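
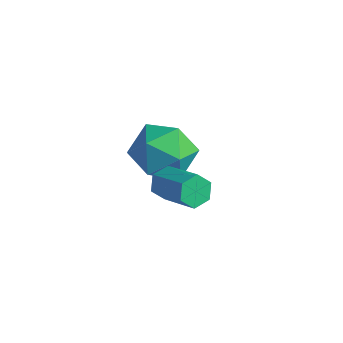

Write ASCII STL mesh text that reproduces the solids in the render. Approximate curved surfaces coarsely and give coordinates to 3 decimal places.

solid 
facet normal -0.810 0.577 0.103
outer loop
vertex -3.452 1.184 -0.551
vertex -3.382 1.061 0.692
vertex -2.785 2.001 0.121
endloop
endfacet
facet normal -0.442 0.757 -0.481
outer loop
vertex -3.452 1.184 -0.551
vertex -2.785 2.001 0.121
vertex -2.337 1.572 -0.965
endloop
endfacet
facet normal -0.397 0.181 -0.900
outer loop
vertex -3.452 1.184 -0.551
vertex -2.337 1.572 -0.965
vertex -2.657 0.367 -1.066
endloop
endfacet
facet normal -0.737 -0.355 -0.575
outer loop
vertex -3.452 1.184 -0.551
vertex -2.657 0.367 -1.066
vertex -3.303 0.051 -0.042
endloop
endfacet
facet normal -0.993 -0.110 0.045
outer loop
vertex -3.452 1.184 -0.551
vertex -3.303 0.051 -0.042
vertex -3.382 1.061 0.692
endloop
endfacet
facet normal 0.219 0.935 -0.279
outer loop
vertex -2.337 1.572 -0.965
vertex -2.785 2.001 0.121
vertex -1.577 1.689 0.022
endloop
endfacet
facet normal -0.377 0.644 0.666
outer loop
vertex -2.785 2.001 0.121
vertex -3.382 1.061 0.692
vertex -2.223 1.373 1.046
endloop
endfacet
facet normal -0.672 -0.469 0.573
outer loop
vertex -3.382 1.061 0.692
vertex -3.303 0.051 -0.042
vertex -2.543 0.168 0.945
endloop
endfacet
facet normal -0.259 -0.865 -0.430
outer loop
vertex -3.303 0.051 -0.042
vertex -2.657 0.367 -1.066
vertex -2.095 -0.261 -0.141
endloop
endfacet
facet normal 0.291 0.003 -0.957
outer loop
vertex -2.657 0.367 -1.066
vertex -2.337 1.572 -0.965
vertex -1.498 0.679 -0.712
endloop
endfacet
facet normal 0.737 0.355 0.575
outer loop
vertex -1.428 0.556 0.531
vertex -1.577 1.689 0.022
vertex -2.223 1.373 1.046
endloop
endfacet
facet normal 0.397 -0.181 0.900
outer loop
vertex -1.428 0.556 0.531
vertex -2.223 1.373 1.046
vertex -2.543 0.168 0.945
endloop
endfacet
facet normal 0.442 -0.757 0.481
outer loop
vertex -1.428 0.556 0.531
vertex -2.543 0.168 0.945
vertex -2.095 -0.261 -0.141
endloop
endfacet
facet normal 0.810 -0.577 -0.103
outer loop
vertex -1.428 0.556 0.531
vertex -2.095 -0.261 -0.141
vertex -1.498 0.679 -0.712
endloop
endfacet
facet normal 0.993 0.110 -0.045
outer loop
vertex -1.428 0.556 0.531
vertex -1.498 0.679 -0.712
vertex -1.577 1.689 0.022
endloop
endfacet
facet normal 0.259 0.865 0.430
outer loop
vertex -2.223 1.373 1.046
vertex -1.577 1.689 0.022
vertex -2.785 2.001 0.121
endloop
endfacet
facet normal -0.291 -0.003 0.957
outer loop
vertex -2.543 0.168 0.945
vertex -2.223 1.373 1.046
vertex -3.382 1.061 0.692
endloop
endfacet
facet normal -0.219 -0.935 0.279
outer loop
vertex -2.095 -0.261 -0.141
vertex -2.543 0.168 0.945
vertex -3.303 0.051 -0.042
endloop
endfacet
facet normal 0.377 -0.644 -0.666
outer loop
vertex -1.498 0.679 -0.712
vertex -2.095 -0.261 -0.141
vertex -2.657 0.367 -1.066
endloop
endfacet
facet normal 0.672 0.469 -0.573
outer loop
vertex -1.577 1.689 0.022
vertex -1.498 0.679 -0.712
vertex -2.337 1.572 -0.965
endloop
endfacet
facet normal -0.857 0.147 -0.493
outer loop
vertex 0.354 -2.117 1.964
vertex 0.139 -1.808 2.43
vertex 0.438 -1.524 1.995
endloop
endfacet
facet normal 0.495 -0.025 -0.868
outer loop
vertex 0.354 -2.117 1.964
vertex 0.438 -1.524 1.995
vertex 1.777 -2.362 2.783
endloop
endfacet
facet normal 0.495 -0.025 -0.868
outer loop
vertex 1.777 -2.362 2.783
vertex 0.438 -1.524 1.995
vertex 1.861 -1.769 2.814
endloop
endfacet
facet normal 0.857 -0.147 0.494
outer loop
vertex 1.777 -2.362 2.783
vertex 1.861 -1.769 2.814
vertex 1.561 -2.052 3.25
endloop
endfacet
facet normal -0.857 0.147 -0.493
outer loop
vertex 0.438 -1.524 1.995
vertex 0.139 -1.808 2.43
vertex 0.223 -1.214 2.461
endloop
endfacet
facet normal 0.370 0.843 -0.390
outer loop
vertex 0.438 -1.524 1.995
vertex 0.223 -1.214 2.461
vertex 1.861 -1.769 2.814
endloop
endfacet
facet normal 0.370 0.843 -0.390
outer loop
vertex 1.861 -1.769 2.814
vertex 0.223 -1.214 2.461
vertex 1.646 -1.459 3.281
endloop
endfacet
facet normal 0.857 -0.149 0.493
outer loop
vertex 1.861 -1.769 2.814
vertex 1.646 -1.459 3.281
vertex 1.561 -2.052 3.25
endloop
endfacet
facet normal -0.857 0.147 -0.494
outer loop
vertex 0.223 -1.214 2.461
vertex 0.139 -1.808 2.43
vertex -0.077 -1.498 2.897
endloop
endfacet
facet normal -0.126 0.869 0.479
outer loop
vertex 0.223 -1.214 2.461
vertex -0.077 -1.498 2.897
vertex 1.646 -1.459 3.281
endloop
endfacet
facet normal -0.127 0.868 0.480
outer loop
vertex 1.646 -1.459 3.281
vertex -0.077 -1.498 2.897
vertex 1.346 -1.743 3.716
endloop
endfacet
facet normal 0.857 -0.149 0.494
outer loop
vertex 1.646 -1.459 3.281
vertex 1.346 -1.743 3.716
vertex 1.561 -2.052 3.25
endloop
endfacet
facet normal -0.857 0.147 -0.494
outer loop
vertex -0.077 -1.498 2.897
vertex 0.139 -1.808 2.43
vertex -0.161 -2.091 2.866
endloop
endfacet
facet normal -0.495 0.025 0.868
outer loop
vertex -0.077 -1.498 2.897
vertex -0.161 -2.091 2.866
vertex 1.346 -1.743 3.716
endloop
endfacet
facet normal -0.495 0.025 0.868
outer loop
vertex 1.346 -1.743 3.716
vertex -0.161 -2.091 2.866
vertex 1.262 -2.336 3.685
endloop
endfacet
facet normal 0.857 -0.147 0.493
outer loop
vertex 1.346 -1.743 3.716
vertex 1.262 -2.336 3.685
vertex 1.561 -2.052 3.25
endloop
endfacet
facet normal -0.857 0.149 -0.493
outer loop
vertex -0.161 -2.091 2.866
vertex 0.139 -1.808 2.43
vertex 0.054 -2.401 2.399
endloop
endfacet
facet normal -0.370 -0.843 0.390
outer loop
vertex -0.161 -2.091 2.866
vertex 0.054 -2.401 2.399
vertex 1.262 -2.336 3.685
endloop
endfacet
facet normal -0.370 -0.843 0.390
outer loop
vertex 1.262 -2.336 3.685
vertex 0.054 -2.401 2.399
vertex 1.477 -2.646 3.219
endloop
endfacet
facet normal 0.857 -0.147 0.493
outer loop
vertex 1.262 -2.336 3.685
vertex 1.477 -2.646 3.219
vertex 1.561 -2.052 3.25
endloop
endfacet
facet normal -0.857 0.149 -0.494
outer loop
vertex 0.054 -2.401 2.399
vertex 0.139 -1.808 2.43
vertex 0.354 -2.117 1.964
endloop
endfacet
facet normal 0.127 -0.868 -0.479
outer loop
vertex 0.054 -2.401 2.399
vertex 0.354 -2.117 1.964
vertex 1.477 -2.646 3.219
endloop
endfacet
facet normal 0.126 -0.869 -0.479
outer loop
vertex 1.477 -2.646 3.219
vertex 0.354 -2.117 1.964
vertex 1.777 -2.362 2.783
endloop
endfacet
facet normal 0.857 -0.147 0.494
outer loop
vertex 1.477 -2.646 3.219
vertex 1.777 -2.362 2.783
vertex 1.561 -2.052 3.25
endloop
endfacet

endsolid


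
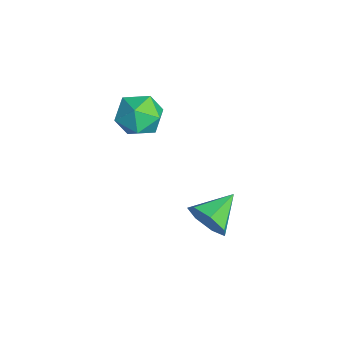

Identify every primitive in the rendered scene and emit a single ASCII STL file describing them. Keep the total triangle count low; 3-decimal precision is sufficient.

solid 
facet normal 0.081 0.885 0.458
outer loop
vertex 0.51 1.556 3.137
vertex 0.497 1.035 4.146
vertex 1.484 1.219 3.615
endloop
endfacet
facet normal 0.400 0.898 -0.181
outer loop
vertex 0.51 1.556 3.137
vertex 1.484 1.219 3.615
vertex 1.316 1.069 2.502
endloop
endfacet
facet normal -0.088 0.733 -0.674
outer loop
vertex 0.51 1.556 3.137
vertex 1.316 1.069 2.502
vertex 0.225 0.793 2.345
endloop
endfacet
facet normal -0.709 0.618 -0.340
outer loop
vertex 0.51 1.556 3.137
vertex 0.225 0.793 2.345
vertex -0.281 0.772 3.362
endloop
endfacet
facet normal -0.603 0.712 0.360
outer loop
vertex 0.51 1.556 3.137
vertex -0.281 0.772 3.362
vertex 0.497 1.035 4.146
endloop
endfacet
facet normal 0.901 0.391 -0.189
outer loop
vertex 1.316 1.069 2.502
vertex 1.484 1.219 3.615
vertex 1.801 0.248 3.118
endloop
endfacet
facet normal 0.386 0.370 0.845
outer loop
vertex 1.484 1.219 3.615
vertex 0.497 1.035 4.146
vertex 1.295 0.227 4.135
endloop
endfacet
facet normal -0.722 0.089 0.686
outer loop
vertex 0.497 1.035 4.146
vertex -0.281 0.772 3.362
vertex 0.204 -0.049 3.978
endloop
endfacet
facet normal -0.893 -0.063 -0.446
outer loop
vertex -0.281 0.772 3.362
vertex 0.225 0.793 2.345
vertex 0.036 -0.199 2.865
endloop
endfacet
facet normal 0.111 0.123 -0.986
outer loop
vertex 0.225 0.793 2.345
vertex 1.316 1.069 2.502
vertex 1.023 -0.015 2.334
endloop
endfacet
facet normal 0.709 -0.618 0.340
outer loop
vertex 1.01 -0.536 3.343
vertex 1.801 0.248 3.118
vertex 1.295 0.227 4.135
endloop
endfacet
facet normal 0.088 -0.733 0.674
outer loop
vertex 1.01 -0.536 3.343
vertex 1.295 0.227 4.135
vertex 0.204 -0.049 3.978
endloop
endfacet
facet normal -0.400 -0.898 0.181
outer loop
vertex 1.01 -0.536 3.343
vertex 0.204 -0.049 3.978
vertex 0.036 -0.199 2.865
endloop
endfacet
facet normal -0.081 -0.885 -0.458
outer loop
vertex 1.01 -0.536 3.343
vertex 0.036 -0.199 2.865
vertex 1.023 -0.015 2.334
endloop
endfacet
facet normal 0.603 -0.712 -0.360
outer loop
vertex 1.01 -0.536 3.343
vertex 1.023 -0.015 2.334
vertex 1.801 0.248 3.118
endloop
endfacet
facet normal 0.893 0.063 0.446
outer loop
vertex 1.295 0.227 4.135
vertex 1.801 0.248 3.118
vertex 1.484 1.219 3.615
endloop
endfacet
facet normal -0.111 -0.123 0.986
outer loop
vertex 0.204 -0.049 3.978
vertex 1.295 0.227 4.135
vertex 0.497 1.035 4.146
endloop
endfacet
facet normal -0.901 -0.391 0.189
outer loop
vertex 0.036 -0.199 2.865
vertex 0.204 -0.049 3.978
vertex -0.281 0.772 3.362
endloop
endfacet
facet normal -0.386 -0.370 -0.845
outer loop
vertex 1.023 -0.015 2.334
vertex 0.036 -0.199 2.865
vertex 0.225 0.793 2.345
endloop
endfacet
facet normal 0.722 -0.089 -0.686
outer loop
vertex 1.801 0.248 3.118
vertex 1.023 -0.015 2.334
vertex 1.316 1.069 2.502
endloop
endfacet
facet normal 0.541 -0.774 -0.330
outer loop
vertex 4.087 2.724 -0.783
vertex 3.538 2.711 -1.654
vertex 4.404 3.229 -1.448
endloop
endfacet
facet normal 0.415 0.618 0.667
outer loop
vertex 4.087 2.724 -0.783
vertex 4.404 3.229 -1.448
vertex 2.602 4.049 -1.086
endloop
endfacet
facet normal 0.541 -0.774 -0.329
outer loop
vertex 4.404 3.229 -1.448
vertex 3.538 2.711 -1.654
vertex 4.07 3.344 -2.269
endloop
endfacet
facet normal 0.408 0.912 -0.038
outer loop
vertex 4.404 3.229 -1.448
vertex 4.07 3.344 -2.269
vertex 2.602 4.049 -1.086
endloop
endfacet
facet normal 0.542 -0.774 -0.328
outer loop
vertex 4.07 3.344 -2.269
vertex 3.538 2.711 -1.654
vertex 3.335 2.981 -2.627
endloop
endfacet
facet normal -0.101 0.795 -0.599
outer loop
vertex 4.07 3.344 -2.269
vertex 3.335 2.981 -2.627
vertex 2.602 4.049 -1.086
endloop
endfacet
facet normal 0.542 -0.774 -0.328
outer loop
vertex 3.335 2.981 -2.627
vertex 3.538 2.711 -1.654
vertex 2.754 2.415 -2.252
endloop
endfacet
facet normal -0.726 0.354 -0.590
outer loop
vertex 3.335 2.981 -2.627
vertex 2.754 2.415 -2.252
vertex 2.602 4.049 -1.086
endloop
endfacet
facet normal 0.542 -0.774 -0.328
outer loop
vertex 2.754 2.415 -2.252
vertex 3.538 2.711 -1.654
vertex 2.763 2.072 -1.427
endloop
endfacet
facet normal -0.997 -0.077 -0.021
outer loop
vertex 2.754 2.415 -2.252
vertex 2.763 2.072 -1.427
vertex 2.602 4.049 -1.086
endloop
endfacet
facet normal 0.541 -0.774 -0.330
outer loop
vertex 2.763 2.072 -1.427
vertex 3.538 2.711 -1.654
vertex 3.357 2.209 -0.773
endloop
endfacet
facet normal -0.710 -0.175 0.682
outer loop
vertex 2.763 2.072 -1.427
vertex 3.357 2.209 -0.773
vertex 2.602 4.049 -1.086
endloop
endfacet
facet normal 0.541 -0.774 -0.330
outer loop
vertex 3.357 2.209 -0.773
vertex 3.538 2.711 -1.654
vertex 4.087 2.724 -0.783
endloop
endfacet
facet normal -0.081 0.135 0.988
outer loop
vertex 3.357 2.209 -0.773
vertex 4.087 2.724 -0.783
vertex 2.602 4.049 -1.086
endloop
endfacet

endsolid


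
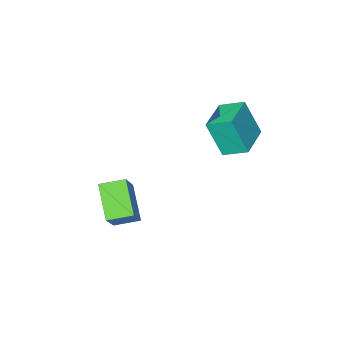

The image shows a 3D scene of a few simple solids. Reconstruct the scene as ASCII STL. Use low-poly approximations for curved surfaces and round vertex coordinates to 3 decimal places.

solid 
facet normal -0.529 0.745 0.405
outer loop
vertex -3.822 1.553 2.132
vertex -2.188 2.705 2.148
vertex -4.308 2.271 0.175
endloop
endfacet
facet normal -0.817 -0.576 -0.008
outer loop
vertex -3.572 1.235 -0.388
vertex -3.822 1.553 2.132
vertex -4.308 2.271 0.175
endloop
endfacet
facet normal -0.529 0.745 0.405
outer loop
vertex -4.308 2.271 0.175
vertex -2.188 2.705 2.148
vertex -2.674 3.423 0.191
endloop
endfacet
facet normal -0.227 0.335 -0.914
outer loop
vertex -2.674 3.423 0.191
vertex -3.572 1.235 -0.388
vertex -4.308 2.271 0.175
endloop
endfacet
facet normal 0.227 -0.335 0.914
outer loop
vertex -3.822 1.553 2.132
vertex -1.452 1.669 1.585
vertex -2.188 2.705 2.148
endloop
endfacet
facet normal -0.817 -0.576 -0.008
outer loop
vertex -3.086 0.517 1.569
vertex -3.822 1.553 2.132
vertex -3.572 1.235 -0.388
endloop
endfacet
facet normal 0.227 -0.335 0.914
outer loop
vertex -3.086 0.517 1.569
vertex -1.452 1.669 1.585
vertex -3.822 1.553 2.132
endloop
endfacet
facet normal 0.817 0.576 0.008
outer loop
vertex -2.188 2.705 2.148
vertex -1.452 1.669 1.585
vertex -2.674 3.423 0.191
endloop
endfacet
facet normal -0.227 0.335 -0.914
outer loop
vertex -1.938 2.387 -0.372
vertex -3.572 1.235 -0.388
vertex -2.674 3.423 0.191
endloop
endfacet
facet normal 0.817 0.576 0.008
outer loop
vertex -2.674 3.423 0.191
vertex -1.452 1.669 1.585
vertex -1.938 2.387 -0.372
endloop
endfacet
facet normal 0.529 -0.745 -0.405
outer loop
vertex -1.938 2.387 -0.372
vertex -3.086 0.517 1.569
vertex -3.572 1.235 -0.388
endloop
endfacet
facet normal 0.529 -0.745 -0.405
outer loop
vertex -1.452 1.669 1.585
vertex -3.086 0.517 1.569
vertex -1.938 2.387 -0.372
endloop
endfacet
facet normal -0.484 -0.446 -0.753
outer loop
vertex 2.069 -1.656 -3.848
vertex 0.951 -0.965 -3.538
vertex 2.671 -0.092 -5.162
endloop
endfacet
facet normal 0.828 -0.512 -0.230
outer loop
vertex 3.689 0.845 -3.582
vertex 2.069 -1.656 -3.848
vertex 2.671 -0.092 -5.162
endloop
endfacet
facet normal -0.484 -0.446 -0.753
outer loop
vertex 2.671 -0.092 -5.162
vertex 0.951 -0.965 -3.538
vertex 1.554 0.599 -4.853
endloop
endfacet
facet normal 0.283 0.734 -0.618
outer loop
vertex 1.554 0.599 -4.853
vertex 3.689 0.845 -3.582
vertex 2.671 -0.092 -5.162
endloop
endfacet
facet normal -0.283 -0.734 0.617
outer loop
vertex 2.069 -1.656 -3.848
vertex 1.969 -0.028 -1.958
vertex 0.951 -0.965 -3.538
endloop
endfacet
facet normal 0.828 -0.512 -0.229
outer loop
vertex 3.086 -0.719 -2.267
vertex 2.069 -1.656 -3.848
vertex 3.689 0.845 -3.582
endloop
endfacet
facet normal -0.283 -0.734 0.617
outer loop
vertex 3.086 -0.719 -2.267
vertex 1.969 -0.028 -1.958
vertex 2.069 -1.656 -3.848
endloop
endfacet
facet normal -0.828 0.512 0.230
outer loop
vertex 0.951 -0.965 -3.538
vertex 1.969 -0.028 -1.958
vertex 1.554 0.599 -4.853
endloop
endfacet
facet normal 0.283 0.734 -0.617
outer loop
vertex 2.571 1.536 -3.272
vertex 3.689 0.845 -3.582
vertex 1.554 0.599 -4.853
endloop
endfacet
facet normal -0.828 0.512 0.229
outer loop
vertex 1.554 0.599 -4.853
vertex 1.969 -0.028 -1.958
vertex 2.571 1.536 -3.272
endloop
endfacet
facet normal 0.484 0.446 0.753
outer loop
vertex 2.571 1.536 -3.272
vertex 3.086 -0.719 -2.267
vertex 3.689 0.845 -3.582
endloop
endfacet
facet normal 0.484 0.446 0.753
outer loop
vertex 1.969 -0.028 -1.958
vertex 3.086 -0.719 -2.267
vertex 2.571 1.536 -3.272
endloop
endfacet

endsolid


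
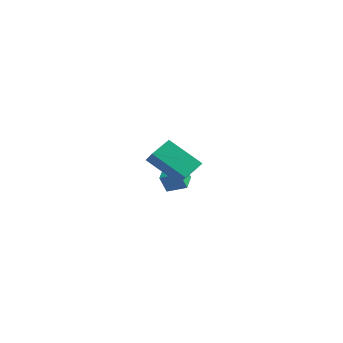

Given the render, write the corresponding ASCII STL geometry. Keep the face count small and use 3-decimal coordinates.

solid 
facet normal -0.715 -0.315 0.624
outer loop
vertex 2.051 -4.205 1.405
vertex 2.115 -3.212 1.98
vertex 1.229 -3.742 0.696
endloop
endfacet
facet normal -0.055 -0.864 -0.500
outer loop
vertex 2.625 -3.128 -0.52
vertex 2.051 -4.205 1.405
vertex 1.229 -3.742 0.696
endloop
endfacet
facet normal -0.716 -0.315 0.624
outer loop
vertex 1.229 -3.742 0.696
vertex 2.115 -3.212 1.98
vertex 1.293 -2.748 1.271
endloop
endfacet
facet normal -0.696 0.393 -0.601
outer loop
vertex 1.293 -2.748 1.271
vertex 2.625 -3.128 -0.52
vertex 1.229 -3.742 0.696
endloop
endfacet
facet normal 0.696 -0.393 0.601
outer loop
vertex 2.051 -4.205 1.405
vertex 3.511 -2.598 0.764
vertex 2.115 -3.212 1.98
endloop
endfacet
facet normal -0.056 -0.864 -0.500
outer loop
vertex 3.447 -3.592 0.189
vertex 2.051 -4.205 1.405
vertex 2.625 -3.128 -0.52
endloop
endfacet
facet normal 0.696 -0.393 0.601
outer loop
vertex 3.447 -3.592 0.189
vertex 3.511 -2.598 0.764
vertex 2.051 -4.205 1.405
endloop
endfacet
facet normal 0.056 0.864 0.500
outer loop
vertex 2.115 -3.212 1.98
vertex 3.511 -2.598 0.764
vertex 1.293 -2.748 1.271
endloop
endfacet
facet normal -0.696 0.393 -0.601
outer loop
vertex 2.689 -2.135 0.055
vertex 2.625 -3.128 -0.52
vertex 1.293 -2.748 1.271
endloop
endfacet
facet normal 0.056 0.864 0.500
outer loop
vertex 1.293 -2.748 1.271
vertex 3.511 -2.598 0.764
vertex 2.689 -2.135 0.055
endloop
endfacet
facet normal 0.716 0.315 -0.624
outer loop
vertex 2.689 -2.135 0.055
vertex 3.447 -3.592 0.189
vertex 2.625 -3.128 -0.52
endloop
endfacet
facet normal 0.715 0.315 -0.624
outer loop
vertex 3.511 -2.598 0.764
vertex 3.447 -3.592 0.189
vertex 2.689 -2.135 0.055
endloop
endfacet
facet normal -0.549 0.817 0.176
outer loop
vertex -3.722 2.624 -2.84
vertex -2.864 3.128 -2.506
vertex -3.547 2.942 -3.772
endloop
endfacet
facet normal -0.818 -0.480 -0.317
outer loop
vertex -2.856 1.912 -3.994
vertex -3.722 2.624 -2.84
vertex -3.547 2.942 -3.772
endloop
endfacet
facet normal -0.548 0.818 0.176
outer loop
vertex -3.547 2.942 -3.772
vertex -2.864 3.128 -2.506
vertex -2.688 3.446 -3.438
endloop
endfacet
facet normal 0.175 0.318 -0.932
outer loop
vertex -2.688 3.446 -3.438
vertex -2.856 1.912 -3.994
vertex -3.547 2.942 -3.772
endloop
endfacet
facet normal -0.176 -0.319 0.932
outer loop
vertex -3.722 2.624 -2.84
vertex -2.173 2.098 -2.728
vertex -2.864 3.128 -2.506
endloop
endfacet
facet normal -0.818 -0.479 -0.318
outer loop
vertex -3.032 1.594 -3.062
vertex -3.722 2.624 -2.84
vertex -2.856 1.912 -3.994
endloop
endfacet
facet normal -0.175 -0.318 0.932
outer loop
vertex -3.032 1.594 -3.062
vertex -2.173 2.098 -2.728
vertex -3.722 2.624 -2.84
endloop
endfacet
facet normal 0.818 0.480 0.318
outer loop
vertex -2.864 3.128 -2.506
vertex -2.173 2.098 -2.728
vertex -2.688 3.446 -3.438
endloop
endfacet
facet normal 0.176 0.318 -0.932
outer loop
vertex -1.998 2.416 -3.66
vertex -2.856 1.912 -3.994
vertex -2.688 3.446 -3.438
endloop
endfacet
facet normal 0.818 0.480 0.317
outer loop
vertex -2.688 3.446 -3.438
vertex -2.173 2.098 -2.728
vertex -1.998 2.416 -3.66
endloop
endfacet
facet normal 0.549 -0.818 -0.175
outer loop
vertex -1.998 2.416 -3.66
vertex -3.032 1.594 -3.062
vertex -2.856 1.912 -3.994
endloop
endfacet
facet normal 0.548 -0.818 -0.176
outer loop
vertex -2.173 2.098 -2.728
vertex -3.032 1.594 -3.062
vertex -1.998 2.416 -3.66
endloop
endfacet

endsolid


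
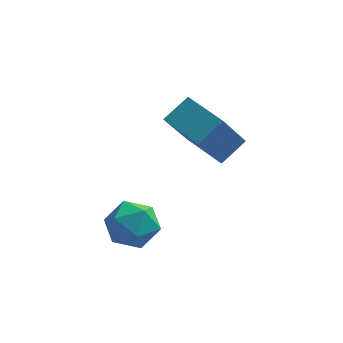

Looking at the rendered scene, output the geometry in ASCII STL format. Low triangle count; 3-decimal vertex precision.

solid 
facet normal -0.312 -0.501 0.807
outer loop
vertex 0.458 0.915 3.31
vertex -0.669 2.01 3.553
vertex -0.257 0.323 2.666
endloop
endfacet
facet normal 0.708 -0.689 -0.153
outer loop
vertex 0.409 1.39 0.947
vertex 0.458 0.915 3.31
vertex -0.257 0.323 2.666
endloop
endfacet
facet normal -0.312 -0.501 0.807
outer loop
vertex -0.257 0.323 2.666
vertex -0.669 2.01 3.553
vertex -1.384 1.418 2.909
endloop
endfacet
facet normal -0.632 -0.524 -0.570
outer loop
vertex -1.384 1.418 2.909
vertex 0.409 1.39 0.947
vertex -0.257 0.323 2.666
endloop
endfacet
facet normal 0.632 0.524 0.570
outer loop
vertex 0.458 0.915 3.31
vertex -0.003 3.077 1.834
vertex -0.669 2.01 3.553
endloop
endfacet
facet normal 0.708 -0.689 -0.153
outer loop
vertex 1.124 1.982 1.591
vertex 0.458 0.915 3.31
vertex 0.409 1.39 0.947
endloop
endfacet
facet normal 0.632 0.524 0.570
outer loop
vertex 1.124 1.982 1.591
vertex -0.003 3.077 1.834
vertex 0.458 0.915 3.31
endloop
endfacet
facet normal -0.708 0.689 0.153
outer loop
vertex -0.669 2.01 3.553
vertex -0.003 3.077 1.834
vertex -1.384 1.418 2.909
endloop
endfacet
facet normal -0.632 -0.524 -0.570
outer loop
vertex -0.718 2.485 1.19
vertex 0.409 1.39 0.947
vertex -1.384 1.418 2.909
endloop
endfacet
facet normal -0.708 0.689 0.153
outer loop
vertex -1.384 1.418 2.909
vertex -0.003 3.077 1.834
vertex -0.718 2.485 1.19
endloop
endfacet
facet normal 0.312 0.501 -0.807
outer loop
vertex -0.718 2.485 1.19
vertex 1.124 1.982 1.591
vertex 0.409 1.39 0.947
endloop
endfacet
facet normal 0.312 0.501 -0.807
outer loop
vertex -0.003 3.077 1.834
vertex 1.124 1.982 1.591
vertex -0.718 2.485 1.19
endloop
endfacet
facet normal 0.381 0.897 -0.222
outer loop
vertex -1.627 -0.741 -0.584
vertex -2.349 -0.328 -0.155
vertex -1.575 -0.537 0.328
endloop
endfacet
facet normal 0.899 0.413 -0.144
outer loop
vertex -1.627 -0.741 -0.584
vertex -1.575 -0.537 0.328
vertex -1.25 -1.355 0.012
endloop
endfacet
facet normal 0.783 -0.113 -0.611
outer loop
vertex -1.627 -0.741 -0.584
vertex -1.25 -1.355 0.012
vertex -1.822 -1.653 -0.666
endloop
endfacet
facet normal 0.194 0.047 -0.980
outer loop
vertex -1.627 -0.741 -0.584
vertex -1.822 -1.653 -0.666
vertex -2.502 -1.018 -0.77
endloop
endfacet
facet normal -0.055 0.671 -0.739
outer loop
vertex -1.627 -0.741 -0.584
vertex -2.502 -1.018 -0.77
vertex -2.349 -0.328 -0.155
endloop
endfacet
facet normal 0.847 0.139 0.512
outer loop
vertex -1.25 -1.355 0.012
vertex -1.575 -0.537 0.328
vertex -1.738 -1.322 0.81
endloop
endfacet
facet normal 0.009 0.923 0.385
outer loop
vertex -1.575 -0.537 0.328
vertex -2.349 -0.328 -0.155
vertex -2.418 -0.687 0.706
endloop
endfacet
facet normal -0.699 0.556 -0.450
outer loop
vertex -2.349 -0.328 -0.155
vertex -2.502 -1.018 -0.77
vertex -2.99 -0.985 0.028
endloop
endfacet
facet normal -0.296 -0.454 -0.840
outer loop
vertex -2.502 -1.018 -0.77
vertex -1.822 -1.653 -0.666
vertex -2.665 -1.803 -0.288
endloop
endfacet
facet normal 0.659 -0.711 -0.244
outer loop
vertex -1.822 -1.653 -0.666
vertex -1.25 -1.355 0.012
vertex -1.891 -2.012 0.195
endloop
endfacet
facet normal -0.194 -0.047 0.980
outer loop
vertex -2.613 -1.599 0.624
vertex -1.738 -1.322 0.81
vertex -2.418 -0.687 0.706
endloop
endfacet
facet normal -0.783 0.113 0.611
outer loop
vertex -2.613 -1.599 0.624
vertex -2.418 -0.687 0.706
vertex -2.99 -0.985 0.028
endloop
endfacet
facet normal -0.899 -0.413 0.144
outer loop
vertex -2.613 -1.599 0.624
vertex -2.99 -0.985 0.028
vertex -2.665 -1.803 -0.288
endloop
endfacet
facet normal -0.381 -0.897 0.222
outer loop
vertex -2.613 -1.599 0.624
vertex -2.665 -1.803 -0.288
vertex -1.891 -2.012 0.195
endloop
endfacet
facet normal 0.055 -0.671 0.739
outer loop
vertex -2.613 -1.599 0.624
vertex -1.891 -2.012 0.195
vertex -1.738 -1.322 0.81
endloop
endfacet
facet normal 0.296 0.454 0.840
outer loop
vertex -2.418 -0.687 0.706
vertex -1.738 -1.322 0.81
vertex -1.575 -0.537 0.328
endloop
endfacet
facet normal -0.659 0.711 0.244
outer loop
vertex -2.99 -0.985 0.028
vertex -2.418 -0.687 0.706
vertex -2.349 -0.328 -0.155
endloop
endfacet
facet normal -0.847 -0.139 -0.512
outer loop
vertex -2.665 -1.803 -0.288
vertex -2.99 -0.985 0.028
vertex -2.502 -1.018 -0.77
endloop
endfacet
facet normal -0.009 -0.923 -0.385
outer loop
vertex -1.891 -2.012 0.195
vertex -2.665 -1.803 -0.288
vertex -1.822 -1.653 -0.666
endloop
endfacet
facet normal 0.699 -0.556 0.450
outer loop
vertex -1.738 -1.322 0.81
vertex -1.891 -2.012 0.195
vertex -1.25 -1.355 0.012
endloop
endfacet

endsolid


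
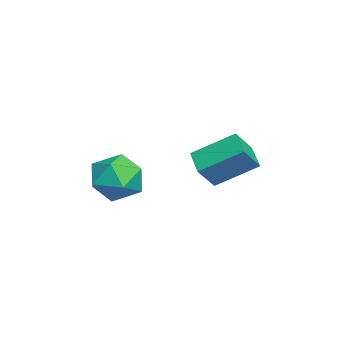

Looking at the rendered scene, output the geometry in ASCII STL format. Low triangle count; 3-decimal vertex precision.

solid 
facet normal -0.913 0.248 -0.324
outer loop
vertex -1.395 -1.714 -1.97
vertex -1.873 -2.202 -0.997
vertex -1.562 -1.055 -0.995
endloop
endfacet
facet normal -0.425 0.714 -0.556
outer loop
vertex -1.395 -1.714 -1.97
vertex -1.562 -1.055 -0.995
vertex -0.559 -0.946 -1.622
endloop
endfacet
facet normal 0.062 0.355 -0.933
outer loop
vertex -1.395 -1.714 -1.97
vertex -0.559 -0.946 -1.622
vertex -0.249 -2.025 -2.012
endloop
endfacet
facet normal -0.125 -0.335 -0.934
outer loop
vertex -1.395 -1.714 -1.97
vertex -0.249 -2.025 -2.012
vertex -1.061 -2.801 -1.625
endloop
endfacet
facet normal -0.727 -0.400 -0.558
outer loop
vertex -1.395 -1.714 -1.97
vertex -1.061 -2.801 -1.625
vertex -1.873 -2.202 -0.997
endloop
endfacet
facet normal -0.099 0.995 0.014
outer loop
vertex -0.559 -0.946 -1.622
vertex -1.562 -1.055 -0.995
vertex -0.519 -0.959 -0.435
endloop
endfacet
facet normal -0.889 0.240 0.389
outer loop
vertex -1.562 -1.055 -0.995
vertex -1.873 -2.202 -0.997
vertex -1.331 -1.735 -0.048
endloop
endfacet
facet normal -0.588 -0.809 0.011
outer loop
vertex -1.873 -2.202 -0.997
vertex -1.061 -2.801 -1.625
vertex -1.021 -2.814 -0.438
endloop
endfacet
facet normal 0.386 -0.702 -0.598
outer loop
vertex -1.061 -2.801 -1.625
vertex -0.249 -2.025 -2.012
vertex -0.018 -2.705 -1.065
endloop
endfacet
facet normal 0.688 0.413 -0.596
outer loop
vertex -0.249 -2.025 -2.012
vertex -0.559 -0.946 -1.622
vertex 0.293 -1.558 -1.063
endloop
endfacet
facet normal 0.125 0.335 0.934
outer loop
vertex -0.185 -2.046 -0.09
vertex -0.519 -0.959 -0.435
vertex -1.331 -1.735 -0.048
endloop
endfacet
facet normal -0.062 -0.355 0.933
outer loop
vertex -0.185 -2.046 -0.09
vertex -1.331 -1.735 -0.048
vertex -1.021 -2.814 -0.438
endloop
endfacet
facet normal 0.425 -0.714 0.556
outer loop
vertex -0.185 -2.046 -0.09
vertex -1.021 -2.814 -0.438
vertex -0.018 -2.705 -1.065
endloop
endfacet
facet normal 0.913 -0.248 0.324
outer loop
vertex -0.185 -2.046 -0.09
vertex -0.018 -2.705 -1.065
vertex 0.293 -1.558 -1.063
endloop
endfacet
facet normal 0.727 0.400 0.558
outer loop
vertex -0.185 -2.046 -0.09
vertex 0.293 -1.558 -1.063
vertex -0.519 -0.959 -0.435
endloop
endfacet
facet normal -0.386 0.702 0.598
outer loop
vertex -1.331 -1.735 -0.048
vertex -0.519 -0.959 -0.435
vertex -1.562 -1.055 -0.995
endloop
endfacet
facet normal -0.688 -0.413 0.596
outer loop
vertex -1.021 -2.814 -0.438
vertex -1.331 -1.735 -0.048
vertex -1.873 -2.202 -0.997
endloop
endfacet
facet normal 0.099 -0.995 -0.014
outer loop
vertex -0.018 -2.705 -1.065
vertex -1.021 -2.814 -0.438
vertex -1.061 -2.801 -1.625
endloop
endfacet
facet normal 0.889 -0.240 -0.389
outer loop
vertex 0.293 -1.558 -1.063
vertex -0.018 -2.705 -1.065
vertex -0.249 -2.025 -2.012
endloop
endfacet
facet normal 0.588 0.809 -0.011
outer loop
vertex -0.519 -0.959 -0.435
vertex 0.293 -1.558 -1.063
vertex -0.559 -0.946 -1.622
endloop
endfacet
facet normal -0.876 -0.263 0.404
outer loop
vertex -2.194 0.74 -0.298
vertex -2.217 2.421 0.747
vertex -2.82 1.335 -1.27
endloop
endfacet
facet normal 0.012 -0.849 -0.528
outer loop
vertex -1.743 1.659 -1.767
vertex -2.194 0.74 -0.298
vertex -2.82 1.335 -1.27
endloop
endfacet
facet normal -0.876 -0.264 0.404
outer loop
vertex -2.82 1.335 -1.27
vertex -2.217 2.421 0.747
vertex -2.844 3.016 -0.225
endloop
endfacet
facet normal -0.482 0.457 -0.747
outer loop
vertex -2.844 3.016 -0.225
vertex -1.743 1.659 -1.767
vertex -2.82 1.335 -1.27
endloop
endfacet
facet normal 0.482 -0.458 0.747
outer loop
vertex -2.194 0.74 -0.298
vertex -1.14 2.745 0.25
vertex -2.217 2.421 0.747
endloop
endfacet
facet normal 0.012 -0.849 -0.528
outer loop
vertex -1.116 1.064 -0.795
vertex -2.194 0.74 -0.298
vertex -1.743 1.659 -1.767
endloop
endfacet
facet normal 0.482 -0.458 0.747
outer loop
vertex -1.116 1.064 -0.795
vertex -1.14 2.745 0.25
vertex -2.194 0.74 -0.298
endloop
endfacet
facet normal -0.012 0.849 0.528
outer loop
vertex -2.217 2.421 0.747
vertex -1.14 2.745 0.25
vertex -2.844 3.016 -0.225
endloop
endfacet
facet normal -0.482 0.458 -0.747
outer loop
vertex -1.766 3.34 -0.722
vertex -1.743 1.659 -1.767
vertex -2.844 3.016 -0.225
endloop
endfacet
facet normal -0.012 0.849 0.528
outer loop
vertex -2.844 3.016 -0.225
vertex -1.14 2.745 0.25
vertex -1.766 3.34 -0.722
endloop
endfacet
facet normal 0.876 0.263 -0.404
outer loop
vertex -1.766 3.34 -0.722
vertex -1.116 1.064 -0.795
vertex -1.743 1.659 -1.767
endloop
endfacet
facet normal 0.876 0.263 -0.403
outer loop
vertex -1.14 2.745 0.25
vertex -1.116 1.064 -0.795
vertex -1.766 3.34 -0.722
endloop
endfacet

endsolid


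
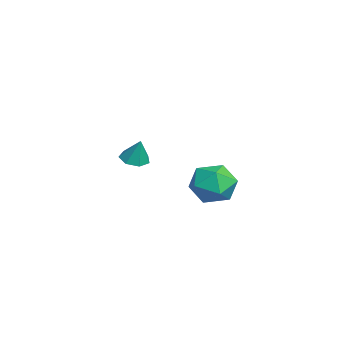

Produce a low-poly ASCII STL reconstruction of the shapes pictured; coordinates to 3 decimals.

solid 
facet normal -0.298 -0.201 -0.933
outer loop
vertex -3.474 -1.397 2.675
vertex -4.102 -1.562 2.911
vertex -3.868 -0.947 2.704
endloop
endfacet
facet normal 0.751 0.651 0.107
outer loop
vertex -3.474 -1.397 2.675
vertex -3.868 -0.947 2.704
vertex -3.738 -1.318 4.049
endloop
endfacet
facet normal -0.298 -0.201 -0.933
outer loop
vertex -3.868 -0.947 2.704
vertex -4.102 -1.562 2.911
vertex -4.437 -0.959 2.888
endloop
endfacet
facet normal 0.064 0.964 0.260
outer loop
vertex -3.868 -0.947 2.704
vertex -4.437 -0.959 2.888
vertex -3.738 -1.318 4.049
endloop
endfacet
facet normal -0.297 -0.200 -0.934
outer loop
vertex -4.437 -0.959 2.888
vertex -4.102 -1.562 2.911
vertex -4.754 -1.426 3.089
endloop
endfacet
facet normal -0.573 0.620 0.536
outer loop
vertex -4.437 -0.959 2.888
vertex -4.754 -1.426 3.089
vertex -3.738 -1.318 4.049
endloop
endfacet
facet normal -0.297 -0.201 -0.934
outer loop
vertex -4.754 -1.426 3.089
vertex -4.102 -1.562 2.911
vertex -4.58 -1.995 3.156
endloop
endfacet
facet normal -0.675 -0.121 0.728
outer loop
vertex -4.754 -1.426 3.089
vertex -4.58 -1.995 3.156
vertex -3.738 -1.318 4.049
endloop
endfacet
facet normal -0.298 -0.199 -0.934
outer loop
vertex -4.58 -1.995 3.156
vertex -4.102 -1.562 2.911
vertex -4.045 -2.238 3.037
endloop
endfacet
facet normal -0.166 -0.704 0.690
outer loop
vertex -4.58 -1.995 3.156
vertex -4.045 -2.238 3.037
vertex -3.738 -1.318 4.049
endloop
endfacet
facet normal -0.297 -0.199 -0.934
outer loop
vertex -4.045 -2.238 3.037
vertex -4.102 -1.562 2.911
vertex -3.553 -1.972 2.824
endloop
endfacet
facet normal 0.568 -0.688 0.453
outer loop
vertex -4.045 -2.238 3.037
vertex -3.553 -1.972 2.824
vertex -3.738 -1.318 4.049
endloop
endfacet
facet normal -0.298 -0.201 -0.933
outer loop
vertex -3.553 -1.972 2.824
vertex -4.102 -1.562 2.911
vertex -3.474 -1.397 2.675
endloop
endfacet
facet normal 0.978 -0.084 0.193
outer loop
vertex -3.553 -1.972 2.824
vertex -3.474 -1.397 2.675
vertex -3.738 -1.318 4.049
endloop
endfacet
facet normal -0.004 0.961 -0.275
outer loop
vertex 1.338 1.859 2.695
vertex 0.437 2.026 3.291
vertex 1.424 2.159 3.743
endloop
endfacet
facet normal 0.661 0.705 -0.256
outer loop
vertex 1.338 1.859 2.695
vertex 1.424 2.159 3.743
vertex 2.088 1.389 3.338
endloop
endfacet
facet normal 0.696 0.149 -0.703
outer loop
vertex 1.338 1.859 2.695
vertex 2.088 1.389 3.338
vertex 1.51 0.781 2.637
endloop
endfacet
facet normal 0.052 0.062 -0.997
outer loop
vertex 1.338 1.859 2.695
vertex 1.51 0.781 2.637
vertex 0.49 1.174 2.608
endloop
endfacet
facet normal -0.380 0.564 -0.733
outer loop
vertex 1.338 1.859 2.695
vertex 0.49 1.174 2.608
vertex 0.437 2.026 3.291
endloop
endfacet
facet normal 0.787 0.466 0.404
outer loop
vertex 2.088 1.389 3.338
vertex 1.424 2.159 3.743
vertex 1.65 1.266 4.332
endloop
endfacet
facet normal -0.290 0.881 0.375
outer loop
vertex 1.424 2.159 3.743
vertex 0.437 2.026 3.291
vertex 0.63 1.659 4.303
endloop
endfacet
facet normal -0.899 0.238 -0.367
outer loop
vertex 0.437 2.026 3.291
vertex 0.49 1.174 2.608
vertex 0.052 1.051 3.602
endloop
endfacet
facet normal -0.199 -0.574 -0.794
outer loop
vertex 0.49 1.174 2.608
vertex 1.51 0.781 2.637
vertex 0.716 0.281 3.197
endloop
endfacet
facet normal 0.843 -0.434 -0.318
outer loop
vertex 1.51 0.781 2.637
vertex 2.088 1.389 3.338
vertex 1.703 0.414 3.649
endloop
endfacet
facet normal -0.052 -0.062 0.997
outer loop
vertex 0.802 0.581 4.245
vertex 1.65 1.266 4.332
vertex 0.63 1.659 4.303
endloop
endfacet
facet normal -0.696 -0.149 0.703
outer loop
vertex 0.802 0.581 4.245
vertex 0.63 1.659 4.303
vertex 0.052 1.051 3.602
endloop
endfacet
facet normal -0.661 -0.705 0.256
outer loop
vertex 0.802 0.581 4.245
vertex 0.052 1.051 3.602
vertex 0.716 0.281 3.197
endloop
endfacet
facet normal 0.004 -0.961 0.275
outer loop
vertex 0.802 0.581 4.245
vertex 0.716 0.281 3.197
vertex 1.703 0.414 3.649
endloop
endfacet
facet normal 0.380 -0.564 0.733
outer loop
vertex 0.802 0.581 4.245
vertex 1.703 0.414 3.649
vertex 1.65 1.266 4.332
endloop
endfacet
facet normal 0.199 0.574 0.794
outer loop
vertex 0.63 1.659 4.303
vertex 1.65 1.266 4.332
vertex 1.424 2.159 3.743
endloop
endfacet
facet normal -0.843 0.434 0.318
outer loop
vertex 0.052 1.051 3.602
vertex 0.63 1.659 4.303
vertex 0.437 2.026 3.291
endloop
endfacet
facet normal -0.787 -0.466 -0.404
outer loop
vertex 0.716 0.281 3.197
vertex 0.052 1.051 3.602
vertex 0.49 1.174 2.608
endloop
endfacet
facet normal 0.290 -0.881 -0.375
outer loop
vertex 1.703 0.414 3.649
vertex 0.716 0.281 3.197
vertex 1.51 0.781 2.637
endloop
endfacet
facet normal 0.899 -0.238 0.367
outer loop
vertex 1.65 1.266 4.332
vertex 1.703 0.414 3.649
vertex 2.088 1.389 3.338
endloop
endfacet

endsolid


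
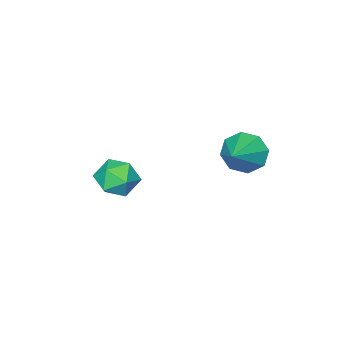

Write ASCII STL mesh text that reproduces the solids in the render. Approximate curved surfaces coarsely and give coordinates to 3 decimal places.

solid 
facet normal -0.311 0.831 0.462
outer loop
vertex -0.823 -1.286 -2.176
vertex -0.556 -1.686 -1.276
vertex 0.118 -1.137 -1.81
endloop
endfacet
facet normal -0.078 0.977 -0.197
outer loop
vertex -0.823 -1.286 -2.176
vertex 0.118 -1.137 -1.81
vertex -0.017 -1.347 -2.799
endloop
endfacet
facet normal -0.464 0.593 -0.658
outer loop
vertex -0.823 -1.286 -2.176
vertex -0.017 -1.347 -2.799
vertex -0.774 -2.026 -2.877
endloop
endfacet
facet normal -0.936 0.208 -0.285
outer loop
vertex -0.823 -1.286 -2.176
vertex -0.774 -2.026 -2.877
vertex -1.107 -2.236 -1.936
endloop
endfacet
facet normal -0.842 0.355 0.407
outer loop
vertex -0.823 -1.286 -2.176
vertex -1.107 -2.236 -1.936
vertex -0.556 -1.686 -1.276
endloop
endfacet
facet normal 0.600 0.762 -0.244
outer loop
vertex -0.017 -1.347 -2.799
vertex 0.118 -1.137 -1.81
vertex 0.747 -1.784 -2.284
endloop
endfacet
facet normal 0.223 0.525 0.821
outer loop
vertex 0.118 -1.137 -1.81
vertex -0.556 -1.686 -1.276
vertex 0.414 -1.994 -1.343
endloop
endfacet
facet normal -0.634 -0.245 0.733
outer loop
vertex -0.556 -1.686 -1.276
vertex -1.107 -2.236 -1.936
vertex -0.343 -2.673 -1.421
endloop
endfacet
facet normal -0.787 -0.482 -0.386
outer loop
vertex -1.107 -2.236 -1.936
vertex -0.774 -2.026 -2.877
vertex -0.478 -2.883 -2.41
endloop
endfacet
facet normal -0.024 0.140 -0.990
outer loop
vertex -0.774 -2.026 -2.877
vertex -0.017 -1.347 -2.799
vertex 0.196 -2.334 -2.944
endloop
endfacet
facet normal 0.936 -0.208 0.285
outer loop
vertex 0.463 -2.734 -2.044
vertex 0.747 -1.784 -2.284
vertex 0.414 -1.994 -1.343
endloop
endfacet
facet normal 0.464 -0.593 0.658
outer loop
vertex 0.463 -2.734 -2.044
vertex 0.414 -1.994 -1.343
vertex -0.343 -2.673 -1.421
endloop
endfacet
facet normal 0.078 -0.977 0.197
outer loop
vertex 0.463 -2.734 -2.044
vertex -0.343 -2.673 -1.421
vertex -0.478 -2.883 -2.41
endloop
endfacet
facet normal 0.311 -0.831 -0.462
outer loop
vertex 0.463 -2.734 -2.044
vertex -0.478 -2.883 -2.41
vertex 0.196 -2.334 -2.944
endloop
endfacet
facet normal 0.842 -0.355 -0.407
outer loop
vertex 0.463 -2.734 -2.044
vertex 0.196 -2.334 -2.944
vertex 0.747 -1.784 -2.284
endloop
endfacet
facet normal 0.787 0.482 0.386
outer loop
vertex 0.414 -1.994 -1.343
vertex 0.747 -1.784 -2.284
vertex 0.118 -1.137 -1.81
endloop
endfacet
facet normal 0.024 -0.140 0.990
outer loop
vertex -0.343 -2.673 -1.421
vertex 0.414 -1.994 -1.343
vertex -0.556 -1.686 -1.276
endloop
endfacet
facet normal -0.600 -0.762 0.244
outer loop
vertex -0.478 -2.883 -2.41
vertex -0.343 -2.673 -1.421
vertex -1.107 -2.236 -1.936
endloop
endfacet
facet normal -0.223 -0.525 -0.821
outer loop
vertex 0.196 -2.334 -2.944
vertex -0.478 -2.883 -2.41
vertex -0.774 -2.026 -2.877
endloop
endfacet
facet normal 0.634 0.245 -0.733
outer loop
vertex 0.747 -1.784 -2.284
vertex 0.196 -2.334 -2.944
vertex -0.017 -1.347 -2.799
endloop
endfacet
facet normal -0.804 -0.388 -0.450
outer loop
vertex -1.894 2.51 -0.109
vertex -2.444 2.751 0.666
vertex -2.191 3.196 -0.169
endloop
endfacet
facet normal 0.763 0.279 -0.583
outer loop
vertex -1.894 2.51 -0.109
vertex -2.191 3.196 -0.169
vertex -1.036 3.429 1.454
endloop
endfacet
facet normal -0.804 -0.388 -0.450
outer loop
vertex -2.191 3.196 -0.169
vertex -2.444 2.751 0.666
vertex -2.636 3.621 0.26
endloop
endfacet
facet normal 0.399 0.824 -0.402
outer loop
vertex -2.191 3.196 -0.169
vertex -2.636 3.621 0.26
vertex -1.036 3.429 1.454
endloop
endfacet
facet normal -0.805 -0.387 -0.449
outer loop
vertex -2.636 3.621 0.26
vertex -2.444 2.751 0.666
vertex -2.968 3.537 0.927
endloop
endfacet
facet normal 0.019 0.991 0.134
outer loop
vertex -2.636 3.621 0.26
vertex -2.968 3.537 0.927
vertex -1.036 3.429 1.454
endloop
endfacet
facet normal -0.805 -0.387 -0.450
outer loop
vertex -2.968 3.537 0.927
vertex -2.444 2.751 0.666
vertex -2.993 2.992 1.441
endloop
endfacet
facet normal -0.157 0.681 0.715
outer loop
vertex -2.968 3.537 0.927
vertex -2.993 2.992 1.441
vertex -1.036 3.429 1.454
endloop
endfacet
facet normal -0.805 -0.387 -0.450
outer loop
vertex -2.993 2.992 1.441
vertex -2.444 2.751 0.666
vertex -2.697 2.305 1.502
endloop
endfacet
facet normal -0.024 0.078 0.997
outer loop
vertex -2.993 2.992 1.441
vertex -2.697 2.305 1.502
vertex -1.036 3.429 1.454
endloop
endfacet
facet normal -0.804 -0.388 -0.450
outer loop
vertex -2.697 2.305 1.502
vertex -2.444 2.751 0.666
vertex -2.252 1.88 1.073
endloop
endfacet
facet normal 0.340 -0.468 0.816
outer loop
vertex -2.697 2.305 1.502
vertex -2.252 1.88 1.073
vertex -1.036 3.429 1.454
endloop
endfacet
facet normal -0.805 -0.388 -0.450
outer loop
vertex -2.252 1.88 1.073
vertex -2.444 2.751 0.666
vertex -1.92 1.965 0.406
endloop
endfacet
facet normal 0.721 -0.635 0.278
outer loop
vertex -2.252 1.88 1.073
vertex -1.92 1.965 0.406
vertex -1.036 3.429 1.454
endloop
endfacet
facet normal -0.804 -0.387 -0.450
outer loop
vertex -1.92 1.965 0.406
vertex -2.444 2.751 0.666
vertex -1.894 2.51 -0.109
endloop
endfacet
facet normal 0.896 -0.326 -0.300
outer loop
vertex -1.92 1.965 0.406
vertex -1.894 2.51 -0.109
vertex -1.036 3.429 1.454
endloop
endfacet

endsolid


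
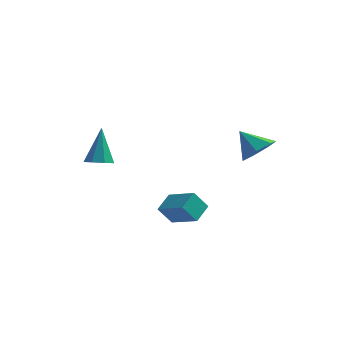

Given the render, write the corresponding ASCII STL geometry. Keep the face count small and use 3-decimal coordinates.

solid 
facet normal -0.869 0.358 -0.342
outer loop
vertex 0.001 -2.737 -0.834
vertex 0.2 -1.704 -0.257
vertex 0.566 -2.3 -1.811
endloop
endfacet
facet normal -0.166 -0.861 -0.481
outer loop
vertex 2.06 -2.916 -1.223
vertex 0.001 -2.737 -0.834
vertex 0.566 -2.3 -1.811
endloop
endfacet
facet normal -0.869 0.358 -0.342
outer loop
vertex 0.566 -2.3 -1.811
vertex 0.2 -1.704 -0.257
vertex 0.765 -1.267 -1.234
endloop
endfacet
facet normal 0.467 0.361 -0.807
outer loop
vertex 0.765 -1.267 -1.234
vertex 2.06 -2.916 -1.223
vertex 0.566 -2.3 -1.811
endloop
endfacet
facet normal -0.467 -0.361 0.807
outer loop
vertex 0.001 -2.737 -0.834
vertex 1.694 -2.32 0.331
vertex 0.2 -1.704 -0.257
endloop
endfacet
facet normal -0.166 -0.861 -0.481
outer loop
vertex 1.495 -3.353 -0.246
vertex 0.001 -2.737 -0.834
vertex 2.06 -2.916 -1.223
endloop
endfacet
facet normal -0.467 -0.361 0.807
outer loop
vertex 1.495 -3.353 -0.246
vertex 1.694 -2.32 0.331
vertex 0.001 -2.737 -0.834
endloop
endfacet
facet normal 0.166 0.861 0.481
outer loop
vertex 0.2 -1.704 -0.257
vertex 1.694 -2.32 0.331
vertex 0.765 -1.267 -1.234
endloop
endfacet
facet normal 0.467 0.361 -0.807
outer loop
vertex 2.259 -1.883 -0.646
vertex 2.06 -2.916 -1.223
vertex 0.765 -1.267 -1.234
endloop
endfacet
facet normal 0.166 0.861 0.481
outer loop
vertex 0.765 -1.267 -1.234
vertex 1.694 -2.32 0.331
vertex 2.259 -1.883 -0.646
endloop
endfacet
facet normal 0.869 -0.358 0.342
outer loop
vertex 2.259 -1.883 -0.646
vertex 1.495 -3.353 -0.246
vertex 2.06 -2.916 -1.223
endloop
endfacet
facet normal 0.869 -0.358 0.342
outer loop
vertex 1.694 -2.32 0.331
vertex 1.495 -3.353 -0.246
vertex 2.259 -1.883 -0.646
endloop
endfacet
facet normal 0.081 -0.374 -0.924
outer loop
vertex -3.029 -1.96 1.542
vertex -3.542 -1.42 1.278
vertex -2.757 -1.452 1.36
endloop
endfacet
facet normal 0.818 -0.253 0.516
outer loop
vertex -3.029 -1.96 1.542
vertex -2.757 -1.452 1.36
vertex -3.718 -0.6 3.302
endloop
endfacet
facet normal 0.081 -0.374 -0.924
outer loop
vertex -2.757 -1.452 1.36
vertex -3.542 -1.42 1.278
vertex -2.945 -0.925 1.13
endloop
endfacet
facet normal 0.873 0.420 0.248
outer loop
vertex -2.757 -1.452 1.36
vertex -2.945 -0.925 1.13
vertex -3.718 -0.6 3.302
endloop
endfacet
facet normal 0.081 -0.374 -0.924
outer loop
vertex -2.945 -0.925 1.13
vertex -3.542 -1.42 1.278
vertex -3.482 -0.688 0.987
endloop
endfacet
facet normal 0.402 0.915 0.006
outer loop
vertex -2.945 -0.925 1.13
vertex -3.482 -0.688 0.987
vertex -3.718 -0.6 3.302
endloop
endfacet
facet normal 0.080 -0.374 -0.924
outer loop
vertex -3.482 -0.688 0.987
vertex -3.542 -1.42 1.278
vertex -4.055 -0.88 1.015
endloop
endfacet
facet normal -0.320 0.945 -0.069
outer loop
vertex -3.482 -0.688 0.987
vertex -4.055 -0.88 1.015
vertex -3.718 -0.6 3.302
endloop
endfacet
facet normal 0.080 -0.374 -0.924
outer loop
vertex -4.055 -0.88 1.015
vertex -3.542 -1.42 1.278
vertex -4.327 -1.388 1.197
endloop
endfacet
facet normal -0.869 0.490 0.068
outer loop
vertex -4.055 -0.88 1.015
vertex -4.327 -1.388 1.197
vertex -3.718 -0.6 3.302
endloop
endfacet
facet normal 0.080 -0.375 -0.924
outer loop
vertex -4.327 -1.388 1.197
vertex -3.542 -1.42 1.278
vertex -4.139 -1.915 1.427
endloop
endfacet
facet normal -0.924 -0.183 0.336
outer loop
vertex -4.327 -1.388 1.197
vertex -4.139 -1.915 1.427
vertex -3.718 -0.6 3.302
endloop
endfacet
facet normal 0.080 -0.375 -0.924
outer loop
vertex -4.139 -1.915 1.427
vertex -3.542 -1.42 1.278
vertex -3.602 -2.152 1.57
endloop
endfacet
facet normal -0.453 -0.679 0.578
outer loop
vertex -4.139 -1.915 1.427
vertex -3.602 -2.152 1.57
vertex -3.718 -0.6 3.302
endloop
endfacet
facet normal 0.081 -0.375 -0.924
outer loop
vertex -3.602 -2.152 1.57
vertex -3.542 -1.42 1.278
vertex -3.029 -1.96 1.542
endloop
endfacet
facet normal 0.269 -0.708 0.653
outer loop
vertex -3.602 -2.152 1.57
vertex -3.029 -1.96 1.542
vertex -3.718 -0.6 3.302
endloop
endfacet
facet normal 0.686 -0.150 -0.712
outer loop
vertex 3.905 3.709 1.837
vertex 3.202 3.1 1.287
vertex 3.366 4.165 1.221
endloop
endfacet
facet normal 0.025 0.814 0.580
outer loop
vertex 3.905 3.709 1.837
vertex 3.366 4.165 1.221
vertex 2.098 3.34 2.433
endloop
endfacet
facet normal 0.686 -0.150 -0.712
outer loop
vertex 3.366 4.165 1.221
vertex 3.202 3.1 1.287
vertex 2.704 3.82 0.655
endloop
endfacet
facet normal -0.502 0.863 0.062
outer loop
vertex 3.366 4.165 1.221
vertex 2.704 3.82 0.655
vertex 2.098 3.34 2.433
endloop
endfacet
facet normal 0.686 -0.150 -0.712
outer loop
vertex 2.704 3.82 0.655
vertex 3.202 3.1 1.287
vertex 2.417 2.932 0.565
endloop
endfacet
facet normal -0.920 0.320 -0.227
outer loop
vertex 2.704 3.82 0.655
vertex 2.417 2.932 0.565
vertex 2.098 3.34 2.433
endloop
endfacet
facet normal 0.686 -0.149 -0.712
outer loop
vertex 2.417 2.932 0.565
vertex 3.202 3.1 1.287
vertex 2.722 2.171 1.018
endloop
endfacet
facet normal -0.912 -0.405 -0.067
outer loop
vertex 2.417 2.932 0.565
vertex 2.722 2.171 1.018
vertex 2.098 3.34 2.433
endloop
endfacet
facet normal 0.686 -0.148 -0.712
outer loop
vertex 2.722 2.171 1.018
vertex 3.202 3.1 1.287
vertex 3.389 2.109 1.674
endloop
endfacet
facet normal -0.485 -0.767 0.420
outer loop
vertex 2.722 2.171 1.018
vertex 3.389 2.109 1.674
vertex 2.098 3.34 2.433
endloop
endfacet
facet normal 0.686 -0.149 -0.712
outer loop
vertex 3.389 2.109 1.674
vertex 3.202 3.1 1.287
vertex 3.915 2.793 2.038
endloop
endfacet
facet normal 0.040 -0.493 0.869
outer loop
vertex 3.389 2.109 1.674
vertex 3.915 2.793 2.038
vertex 2.098 3.34 2.433
endloop
endfacet
facet normal 0.686 -0.149 -0.712
outer loop
vertex 3.915 2.793 2.038
vertex 3.202 3.1 1.287
vertex 3.905 3.709 1.837
endloop
endfacet
facet normal 0.267 0.209 0.941
outer loop
vertex 3.915 2.793 2.038
vertex 3.905 3.709 1.837
vertex 2.098 3.34 2.433
endloop
endfacet

endsolid


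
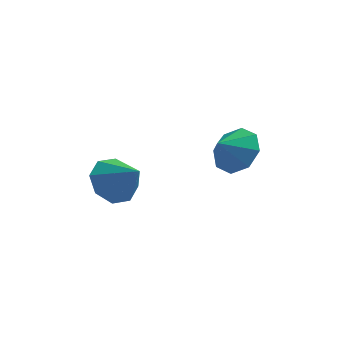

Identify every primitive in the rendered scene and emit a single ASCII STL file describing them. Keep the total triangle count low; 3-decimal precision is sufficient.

solid 
facet normal 0.527 0.551 -0.647
outer loop
vertex 3.228 3.674 2.138
vertex 2.355 4.077 1.77
vertex 3.014 4.329 2.521
endloop
endfacet
facet normal 0.256 -0.424 0.869
outer loop
vertex 3.228 3.674 2.138
vertex 3.014 4.329 2.521
vertex 1.785 3.483 2.47
endloop
endfacet
facet normal 0.527 0.551 -0.647
outer loop
vertex 3.014 4.329 2.521
vertex 2.355 4.077 1.77
vertex 2.414 4.836 2.464
endloop
endfacet
facet normal -0.065 0.035 0.997
outer loop
vertex 3.014 4.329 2.521
vertex 2.414 4.836 2.464
vertex 1.785 3.483 2.47
endloop
endfacet
facet normal 0.527 0.551 -0.647
outer loop
vertex 2.414 4.836 2.464
vertex 2.355 4.077 1.77
vertex 1.779 4.9 2.001
endloop
endfacet
facet normal -0.552 0.260 0.793
outer loop
vertex 2.414 4.836 2.464
vertex 1.779 4.9 2.001
vertex 1.785 3.483 2.47
endloop
endfacet
facet normal 0.527 0.550 -0.648
outer loop
vertex 1.779 4.9 2.001
vertex 2.355 4.077 1.77
vertex 1.481 4.481 1.403
endloop
endfacet
facet normal -0.920 0.120 0.374
outer loop
vertex 1.779 4.9 2.001
vertex 1.481 4.481 1.403
vertex 1.785 3.483 2.47
endloop
endfacet
facet normal 0.527 0.551 -0.648
outer loop
vertex 1.481 4.481 1.403
vertex 2.355 4.077 1.77
vertex 1.695 3.826 1.02
endloop
endfacet
facet normal -0.953 -0.304 -0.013
outer loop
vertex 1.481 4.481 1.403
vertex 1.695 3.826 1.02
vertex 1.785 3.483 2.47
endloop
endfacet
facet normal 0.527 0.550 -0.648
outer loop
vertex 1.695 3.826 1.02
vertex 2.355 4.077 1.77
vertex 2.296 3.318 1.077
endloop
endfacet
facet normal -0.631 -0.763 -0.141
outer loop
vertex 1.695 3.826 1.02
vertex 2.296 3.318 1.077
vertex 1.785 3.483 2.47
endloop
endfacet
facet normal 0.527 0.550 -0.647
outer loop
vertex 2.296 3.318 1.077
vertex 2.355 4.077 1.77
vertex 2.93 3.255 1.54
endloop
endfacet
facet normal -0.145 -0.987 0.064
outer loop
vertex 2.296 3.318 1.077
vertex 2.93 3.255 1.54
vertex 1.785 3.483 2.47
endloop
endfacet
facet normal 0.527 0.550 -0.648
outer loop
vertex 2.93 3.255 1.54
vertex 2.355 4.077 1.77
vertex 3.228 3.674 2.138
endloop
endfacet
facet normal 0.223 -0.847 0.482
outer loop
vertex 2.93 3.255 1.54
vertex 3.228 3.674 2.138
vertex 1.785 3.483 2.47
endloop
endfacet
facet normal -0.660 0.372 -0.653
outer loop
vertex -1.221 3.115 -0.65
vertex -1.848 3.367 0.128
vertex -1.084 3.841 -0.375
endloop
endfacet
facet normal 0.966 -0.090 -0.244
outer loop
vertex -1.221 3.115 -0.65
vertex -1.084 3.841 -0.375
vertex -0.792 2.773 1.172
endloop
endfacet
facet normal -0.660 0.372 -0.653
outer loop
vertex -1.084 3.841 -0.375
vertex -1.848 3.367 0.128
vertex -1.394 4.289 0.194
endloop
endfacet
facet normal 0.887 0.440 0.137
outer loop
vertex -1.084 3.841 -0.375
vertex -1.394 4.289 0.194
vertex -0.792 2.773 1.172
endloop
endfacet
facet normal -0.659 0.371 -0.654
outer loop
vertex -1.394 4.289 0.194
vertex -1.848 3.367 0.128
vertex -1.971 4.198 0.724
endloop
endfacet
facet normal 0.487 0.602 0.633
outer loop
vertex -1.394 4.289 0.194
vertex -1.971 4.198 0.724
vertex -0.792 2.773 1.172
endloop
endfacet
facet normal -0.660 0.371 -0.653
outer loop
vertex -1.971 4.198 0.724
vertex -1.848 3.367 0.128
vertex -2.475 3.62 0.905
endloop
endfacet
facet normal -0.001 0.299 0.954
outer loop
vertex -1.971 4.198 0.724
vertex -2.475 3.62 0.905
vertex -0.792 2.773 1.172
endloop
endfacet
facet normal -0.659 0.372 -0.653
outer loop
vertex -2.475 3.62 0.905
vertex -1.848 3.367 0.128
vertex -2.612 2.894 0.63
endloop
endfacet
facet normal -0.291 -0.290 0.912
outer loop
vertex -2.475 3.62 0.905
vertex -2.612 2.894 0.63
vertex -0.792 2.773 1.172
endloop
endfacet
facet normal -0.660 0.372 -0.653
outer loop
vertex -2.612 2.894 0.63
vertex -1.848 3.367 0.128
vertex -2.302 2.445 0.061
endloop
endfacet
facet normal -0.213 -0.820 0.531
outer loop
vertex -2.612 2.894 0.63
vertex -2.302 2.445 0.061
vertex -0.792 2.773 1.172
endloop
endfacet
facet normal -0.659 0.372 -0.654
outer loop
vertex -2.302 2.445 0.061
vertex -1.848 3.367 0.128
vertex -1.725 2.536 -0.469
endloop
endfacet
facet normal 0.187 -0.982 0.035
outer loop
vertex -2.302 2.445 0.061
vertex -1.725 2.536 -0.469
vertex -0.792 2.773 1.172
endloop
endfacet
facet normal -0.661 0.371 -0.653
outer loop
vertex -1.725 2.536 -0.469
vertex -1.848 3.367 0.128
vertex -1.221 3.115 -0.65
endloop
endfacet
facet normal 0.676 -0.678 -0.287
outer loop
vertex -1.725 2.536 -0.469
vertex -1.221 3.115 -0.65
vertex -0.792 2.773 1.172
endloop
endfacet

endsolid


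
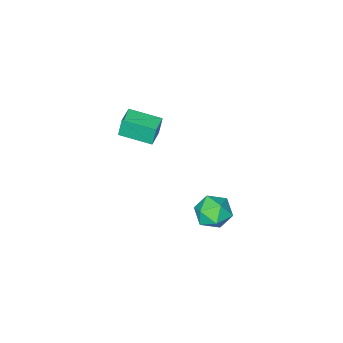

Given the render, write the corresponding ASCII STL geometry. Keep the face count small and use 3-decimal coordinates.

solid 
facet normal -0.558 0.596 -0.577
outer loop
vertex 1.87 3.737 -3.661
vertex 1.109 3.24 -3.438
vertex 1.356 3.977 -2.916
endloop
endfacet
facet normal -0.002 0.952 -0.308
outer loop
vertex 1.87 3.737 -3.661
vertex 1.356 3.977 -2.916
vertex 2.29 3.995 -2.865
endloop
endfacet
facet normal 0.595 0.618 -0.514
outer loop
vertex 1.87 3.737 -3.661
vertex 2.29 3.995 -2.865
vertex 2.621 3.269 -3.355
endloop
endfacet
facet normal 0.406 0.056 -0.912
outer loop
vertex 1.87 3.737 -3.661
vertex 2.621 3.269 -3.355
vertex 1.891 2.803 -3.709
endloop
endfacet
facet normal -0.306 0.042 -0.951
outer loop
vertex 1.87 3.737 -3.661
vertex 1.891 2.803 -3.709
vertex 1.109 3.24 -3.438
endloop
endfacet
facet normal -0.040 0.914 0.405
outer loop
vertex 2.29 3.995 -2.865
vertex 1.356 3.977 -2.916
vertex 1.789 3.657 -2.151
endloop
endfacet
facet normal -0.940 0.338 -0.033
outer loop
vertex 1.356 3.977 -2.916
vertex 1.109 3.24 -3.438
vertex 1.059 3.191 -2.505
endloop
endfacet
facet normal -0.532 -0.557 -0.637
outer loop
vertex 1.109 3.24 -3.438
vertex 1.891 2.803 -3.709
vertex 1.39 2.465 -2.995
endloop
endfacet
facet normal 0.620 -0.535 -0.574
outer loop
vertex 1.891 2.803 -3.709
vertex 2.621 3.269 -3.355
vertex 2.324 2.483 -2.944
endloop
endfacet
facet normal 0.925 0.375 0.069
outer loop
vertex 2.621 3.269 -3.355
vertex 2.29 3.995 -2.865
vertex 2.571 3.22 -2.422
endloop
endfacet
facet normal -0.406 -0.056 0.912
outer loop
vertex 1.81 2.723 -2.199
vertex 1.789 3.657 -2.151
vertex 1.059 3.191 -2.505
endloop
endfacet
facet normal -0.595 -0.618 0.514
outer loop
vertex 1.81 2.723 -2.199
vertex 1.059 3.191 -2.505
vertex 1.39 2.465 -2.995
endloop
endfacet
facet normal 0.002 -0.952 0.308
outer loop
vertex 1.81 2.723 -2.199
vertex 1.39 2.465 -2.995
vertex 2.324 2.483 -2.944
endloop
endfacet
facet normal 0.558 -0.596 0.577
outer loop
vertex 1.81 2.723 -2.199
vertex 2.324 2.483 -2.944
vertex 2.571 3.22 -2.422
endloop
endfacet
facet normal 0.306 -0.042 0.951
outer loop
vertex 1.81 2.723 -2.199
vertex 2.571 3.22 -2.422
vertex 1.789 3.657 -2.151
endloop
endfacet
facet normal -0.620 0.535 0.574
outer loop
vertex 1.059 3.191 -2.505
vertex 1.789 3.657 -2.151
vertex 1.356 3.977 -2.916
endloop
endfacet
facet normal -0.925 -0.375 -0.069
outer loop
vertex 1.39 2.465 -2.995
vertex 1.059 3.191 -2.505
vertex 1.109 3.24 -3.438
endloop
endfacet
facet normal 0.040 -0.914 -0.405
outer loop
vertex 2.324 2.483 -2.944
vertex 1.39 2.465 -2.995
vertex 1.891 2.803 -3.709
endloop
endfacet
facet normal 0.940 -0.338 0.033
outer loop
vertex 2.571 3.22 -2.422
vertex 2.324 2.483 -2.944
vertex 2.621 3.269 -3.355
endloop
endfacet
facet normal 0.532 0.557 0.637
outer loop
vertex 1.789 3.657 -2.151
vertex 2.571 3.22 -2.422
vertex 2.29 3.995 -2.865
endloop
endfacet
facet normal -0.561 0.815 -0.148
outer loop
vertex 0.559 -2.031 -1.094
vertex 1.364 -1.462 -1.012
vertex 0.722 -2.11 -2.149
endloop
endfacet
facet normal -0.814 -0.575 -0.083
outer loop
vertex 1.636 -3.438 -1.908
vertex 0.559 -2.031 -1.094
vertex 0.722 -2.11 -2.149
endloop
endfacet
facet normal -0.561 0.815 -0.148
outer loop
vertex 0.722 -2.11 -2.149
vertex 1.364 -1.462 -1.012
vertex 1.527 -1.541 -2.066
endloop
endfacet
facet normal 0.153 -0.073 -0.985
outer loop
vertex 1.527 -1.541 -2.066
vertex 1.636 -3.438 -1.908
vertex 0.722 -2.11 -2.149
endloop
endfacet
facet normal -0.153 0.074 0.986
outer loop
vertex 0.559 -2.031 -1.094
vertex 2.278 -2.79 -0.771
vertex 1.364 -1.462 -1.012
endloop
endfacet
facet normal -0.814 -0.575 -0.083
outer loop
vertex 1.473 -3.359 -0.854
vertex 0.559 -2.031 -1.094
vertex 1.636 -3.438 -1.908
endloop
endfacet
facet normal -0.153 0.073 0.986
outer loop
vertex 1.473 -3.359 -0.854
vertex 2.278 -2.79 -0.771
vertex 0.559 -2.031 -1.094
endloop
endfacet
facet normal 0.814 0.575 0.083
outer loop
vertex 1.364 -1.462 -1.012
vertex 2.278 -2.79 -0.771
vertex 1.527 -1.541 -2.066
endloop
endfacet
facet normal 0.152 -0.073 -0.986
outer loop
vertex 2.441 -2.869 -1.826
vertex 1.636 -3.438 -1.908
vertex 1.527 -1.541 -2.066
endloop
endfacet
facet normal 0.814 0.575 0.083
outer loop
vertex 1.527 -1.541 -2.066
vertex 2.278 -2.79 -0.771
vertex 2.441 -2.869 -1.826
endloop
endfacet
facet normal 0.561 -0.815 0.148
outer loop
vertex 2.441 -2.869 -1.826
vertex 1.473 -3.359 -0.854
vertex 1.636 -3.438 -1.908
endloop
endfacet
facet normal 0.561 -0.815 0.148
outer loop
vertex 2.278 -2.79 -0.771
vertex 1.473 -3.359 -0.854
vertex 2.441 -2.869 -1.826
endloop
endfacet

endsolid


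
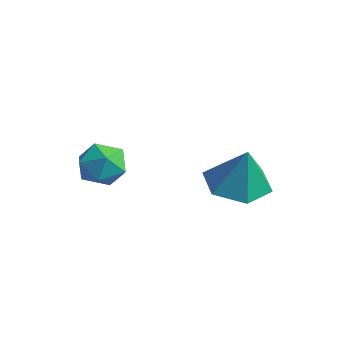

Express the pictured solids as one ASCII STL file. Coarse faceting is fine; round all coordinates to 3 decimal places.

solid 
facet normal -0.302 0.005 -0.953
outer loop
vertex 2.337 1.26 -3.553
vertex 1.52 0.584 -3.298
vertex 1.372 1.663 -3.245
endloop
endfacet
facet normal 0.459 0.796 0.395
outer loop
vertex 2.337 1.26 -3.553
vertex 1.372 1.663 -3.245
vertex 2.0 0.576 -1.782
endloop
endfacet
facet normal -0.302 0.005 -0.953
outer loop
vertex 1.372 1.663 -3.245
vertex 1.52 0.584 -3.298
vertex 0.555 0.988 -2.99
endloop
endfacet
facet normal -0.352 0.672 0.651
outer loop
vertex 1.372 1.663 -3.245
vertex 0.555 0.988 -2.99
vertex 2.0 0.576 -1.782
endloop
endfacet
facet normal -0.302 0.005 -0.953
outer loop
vertex 0.555 0.988 -2.99
vertex 1.52 0.584 -3.298
vertex 0.703 -0.091 -3.043
endloop
endfacet
facet normal -0.657 -0.127 0.743
outer loop
vertex 0.555 0.988 -2.99
vertex 0.703 -0.091 -3.043
vertex 2.0 0.576 -1.782
endloop
endfacet
facet normal -0.302 0.005 -0.953
outer loop
vertex 0.703 -0.091 -3.043
vertex 1.52 0.584 -3.298
vertex 1.668 -0.494 -3.351
endloop
endfacet
facet normal -0.150 -0.802 0.579
outer loop
vertex 0.703 -0.091 -3.043
vertex 1.668 -0.494 -3.351
vertex 2.0 0.576 -1.782
endloop
endfacet
facet normal -0.302 0.005 -0.953
outer loop
vertex 1.668 -0.494 -3.351
vertex 1.52 0.584 -3.298
vertex 2.485 0.181 -3.606
endloop
endfacet
facet normal 0.661 -0.678 0.322
outer loop
vertex 1.668 -0.494 -3.351
vertex 2.485 0.181 -3.606
vertex 2.0 0.576 -1.782
endloop
endfacet
facet normal -0.302 0.005 -0.953
outer loop
vertex 2.485 0.181 -3.606
vertex 1.52 0.584 -3.298
vertex 2.337 1.26 -3.553
endloop
endfacet
facet normal 0.966 0.121 0.230
outer loop
vertex 2.485 0.181 -3.606
vertex 2.337 1.26 -3.553
vertex 2.0 0.576 -1.782
endloop
endfacet
facet normal -0.960 0.232 -0.160
outer loop
vertex -1.528 -2.321 -3.207
vertex -1.762 -2.827 -2.535
vertex -1.58 -1.983 -2.404
endloop
endfacet
facet normal -0.532 0.768 -0.358
outer loop
vertex -1.528 -2.321 -3.207
vertex -1.58 -1.983 -2.404
vertex -0.915 -1.766 -2.927
endloop
endfacet
facet normal -0.080 0.518 -0.851
outer loop
vertex -1.528 -2.321 -3.207
vertex -0.915 -1.766 -2.927
vertex -0.686 -2.476 -3.381
endloop
endfacet
facet normal -0.229 -0.171 -0.958
outer loop
vertex -1.528 -2.321 -3.207
vertex -0.686 -2.476 -3.381
vertex -1.21 -3.131 -3.139
endloop
endfacet
facet normal -0.773 -0.348 -0.531
outer loop
vertex -1.528 -2.321 -3.207
vertex -1.21 -3.131 -3.139
vertex -1.762 -2.827 -2.535
endloop
endfacet
facet normal -0.149 0.966 0.212
outer loop
vertex -0.915 -1.766 -2.927
vertex -1.58 -1.983 -2.404
vertex -0.77 -1.929 -2.081
endloop
endfacet
facet normal -0.841 0.099 0.531
outer loop
vertex -1.58 -1.983 -2.404
vertex -1.762 -2.827 -2.535
vertex -1.294 -2.584 -1.839
endloop
endfacet
facet normal -0.539 -0.840 -0.069
outer loop
vertex -1.762 -2.827 -2.535
vertex -1.21 -3.131 -3.139
vertex -1.065 -3.294 -2.293
endloop
endfacet
facet normal 0.340 -0.553 -0.761
outer loop
vertex -1.21 -3.131 -3.139
vertex -0.686 -2.476 -3.381
vertex -0.4 -3.077 -2.816
endloop
endfacet
facet normal 0.581 0.563 -0.587
outer loop
vertex -0.686 -2.476 -3.381
vertex -0.915 -1.766 -2.927
vertex -0.218 -2.233 -2.685
endloop
endfacet
facet normal 0.229 0.171 0.958
outer loop
vertex -0.452 -2.739 -2.013
vertex -0.77 -1.929 -2.081
vertex -1.294 -2.584 -1.839
endloop
endfacet
facet normal 0.080 -0.518 0.851
outer loop
vertex -0.452 -2.739 -2.013
vertex -1.294 -2.584 -1.839
vertex -1.065 -3.294 -2.293
endloop
endfacet
facet normal 0.532 -0.768 0.358
outer loop
vertex -0.452 -2.739 -2.013
vertex -1.065 -3.294 -2.293
vertex -0.4 -3.077 -2.816
endloop
endfacet
facet normal 0.960 -0.232 0.160
outer loop
vertex -0.452 -2.739 -2.013
vertex -0.4 -3.077 -2.816
vertex -0.218 -2.233 -2.685
endloop
endfacet
facet normal 0.773 0.348 0.531
outer loop
vertex -0.452 -2.739 -2.013
vertex -0.218 -2.233 -2.685
vertex -0.77 -1.929 -2.081
endloop
endfacet
facet normal -0.340 0.553 0.761
outer loop
vertex -1.294 -2.584 -1.839
vertex -0.77 -1.929 -2.081
vertex -1.58 -1.983 -2.404
endloop
endfacet
facet normal -0.581 -0.563 0.587
outer loop
vertex -1.065 -3.294 -2.293
vertex -1.294 -2.584 -1.839
vertex -1.762 -2.827 -2.535
endloop
endfacet
facet normal 0.149 -0.966 -0.212
outer loop
vertex -0.4 -3.077 -2.816
vertex -1.065 -3.294 -2.293
vertex -1.21 -3.131 -3.139
endloop
endfacet
facet normal 0.841 -0.099 -0.531
outer loop
vertex -0.218 -2.233 -2.685
vertex -0.4 -3.077 -2.816
vertex -0.686 -2.476 -3.381
endloop
endfacet
facet normal 0.539 0.840 0.069
outer loop
vertex -0.77 -1.929 -2.081
vertex -0.218 -2.233 -2.685
vertex -0.915 -1.766 -2.927
endloop
endfacet

endsolid


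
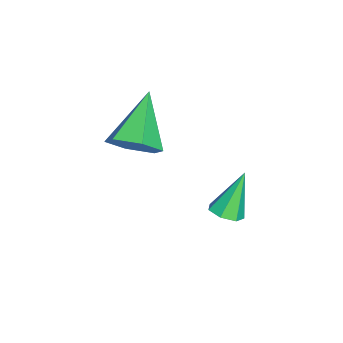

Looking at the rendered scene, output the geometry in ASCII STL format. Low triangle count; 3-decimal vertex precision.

solid 
facet normal 0.802 -0.069 -0.593
outer loop
vertex 4.223 -0.504 3.77
vertex 3.778 0.075 3.101
vertex 4.338 0.479 3.811
endloop
endfacet
facet normal 0.253 -0.070 0.965
outer loop
vertex 4.223 -0.504 3.77
vertex 4.338 0.479 3.811
vertex 2.022 0.225 4.399
endloop
endfacet
facet normal 0.802 -0.069 -0.593
outer loop
vertex 4.338 0.479 3.811
vertex 3.778 0.075 3.101
vertex 3.893 1.057 3.142
endloop
endfacet
facet normal 0.073 0.778 0.624
outer loop
vertex 4.338 0.479 3.811
vertex 3.893 1.057 3.142
vertex 2.022 0.225 4.399
endloop
endfacet
facet normal 0.802 -0.069 -0.593
outer loop
vertex 3.893 1.057 3.142
vertex 3.778 0.075 3.101
vertex 3.333 0.653 2.432
endloop
endfacet
facet normal -0.472 0.873 -0.125
outer loop
vertex 3.893 1.057 3.142
vertex 3.333 0.653 2.432
vertex 2.022 0.225 4.399
endloop
endfacet
facet normal 0.802 -0.068 -0.593
outer loop
vertex 3.333 0.653 2.432
vertex 3.778 0.075 3.101
vertex 3.219 -0.329 2.391
endloop
endfacet
facet normal -0.838 0.120 -0.532
outer loop
vertex 3.333 0.653 2.432
vertex 3.219 -0.329 2.391
vertex 2.022 0.225 4.399
endloop
endfacet
facet normal 0.802 -0.068 -0.593
outer loop
vertex 3.219 -0.329 2.391
vertex 3.778 0.075 3.101
vertex 3.664 -0.908 3.06
endloop
endfacet
facet normal -0.659 -0.728 -0.192
outer loop
vertex 3.219 -0.329 2.391
vertex 3.664 -0.908 3.06
vertex 2.022 0.225 4.399
endloop
endfacet
facet normal 0.802 -0.068 -0.593
outer loop
vertex 3.664 -0.908 3.06
vertex 3.778 0.075 3.101
vertex 4.223 -0.504 3.77
endloop
endfacet
facet normal -0.113 -0.823 0.557
outer loop
vertex 3.664 -0.908 3.06
vertex 4.223 -0.504 3.77
vertex 2.022 0.225 4.399
endloop
endfacet
facet normal 0.392 -0.274 -0.878
outer loop
vertex 3.511 2.866 -0.435
vertex 2.933 2.952 -0.72
vertex 3.413 3.382 -0.64
endloop
endfacet
facet normal 0.738 0.366 0.567
outer loop
vertex 3.511 2.866 -0.435
vertex 3.413 3.382 -0.64
vertex 2.227 3.448 0.86
endloop
endfacet
facet normal 0.393 -0.276 -0.877
outer loop
vertex 3.413 3.382 -0.64
vertex 2.933 2.952 -0.72
vertex 2.954 3.574 -0.906
endloop
endfacet
facet normal 0.286 0.940 0.185
outer loop
vertex 3.413 3.382 -0.64
vertex 2.954 3.574 -0.906
vertex 2.227 3.448 0.86
endloop
endfacet
facet normal 0.392 -0.276 -0.878
outer loop
vertex 2.954 3.574 -0.906
vertex 2.933 2.952 -0.72
vertex 2.479 3.297 -1.031
endloop
endfacet
facet normal -0.473 0.871 -0.133
outer loop
vertex 2.954 3.574 -0.906
vertex 2.479 3.297 -1.031
vertex 2.227 3.448 0.86
endloop
endfacet
facet normal 0.392 -0.275 -0.878
outer loop
vertex 2.479 3.297 -1.031
vertex 2.933 2.952 -0.72
vertex 2.346 2.76 -0.922
endloop
endfacet
facet normal -0.967 0.210 -0.146
outer loop
vertex 2.479 3.297 -1.031
vertex 2.346 2.76 -0.922
vertex 2.227 3.448 0.86
endloop
endfacet
facet normal 0.392 -0.276 -0.878
outer loop
vertex 2.346 2.76 -0.922
vertex 2.933 2.952 -0.72
vertex 2.654 2.367 -0.661
endloop
endfacet
facet normal -0.825 -0.544 0.155
outer loop
vertex 2.346 2.76 -0.922
vertex 2.654 2.367 -0.661
vertex 2.227 3.448 0.86
endloop
endfacet
facet normal 0.392 -0.276 -0.878
outer loop
vertex 2.654 2.367 -0.661
vertex 2.933 2.952 -0.72
vertex 3.173 2.415 -0.444
endloop
endfacet
facet normal -0.151 -0.825 0.544
outer loop
vertex 2.654 2.367 -0.661
vertex 3.173 2.415 -0.444
vertex 2.227 3.448 0.86
endloop
endfacet
facet normal 0.392 -0.276 -0.878
outer loop
vertex 3.173 2.415 -0.444
vertex 2.933 2.952 -0.72
vertex 3.511 2.866 -0.435
endloop
endfacet
facet normal 0.542 -0.421 0.727
outer loop
vertex 3.173 2.415 -0.444
vertex 3.511 2.866 -0.435
vertex 2.227 3.448 0.86
endloop
endfacet

endsolid


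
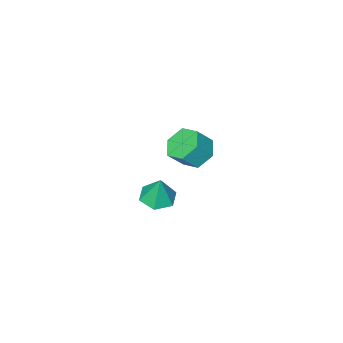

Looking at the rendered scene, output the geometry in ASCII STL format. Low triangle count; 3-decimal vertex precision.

solid 
facet normal -0.065 -0.239 -0.969
outer loop
vertex 3.622 2.138 0.94
vertex 2.845 2.366 0.936
vertex 3.425 2.904 0.764
endloop
endfacet
facet normal 0.891 0.306 0.334
outer loop
vertex 3.622 2.138 0.94
vertex 3.425 2.904 0.764
vertex 2.935 2.694 2.264
endloop
endfacet
facet normal -0.066 -0.238 -0.969
outer loop
vertex 3.425 2.904 0.764
vertex 2.845 2.366 0.936
vertex 2.648 3.132 0.761
endloop
endfacet
facet normal 0.274 0.936 0.221
outer loop
vertex 3.425 2.904 0.764
vertex 2.648 3.132 0.761
vertex 2.935 2.694 2.264
endloop
endfacet
facet normal -0.066 -0.238 -0.969
outer loop
vertex 2.648 3.132 0.761
vertex 2.845 2.366 0.936
vertex 2.067 2.594 0.933
endloop
endfacet
facet normal -0.588 0.740 0.328
outer loop
vertex 2.648 3.132 0.761
vertex 2.067 2.594 0.933
vertex 2.935 2.694 2.264
endloop
endfacet
facet normal -0.066 -0.240 -0.969
outer loop
vertex 2.067 2.594 0.933
vertex 2.845 2.366 0.936
vertex 2.264 1.828 1.109
endloop
endfacet
facet normal -0.831 -0.088 0.549
outer loop
vertex 2.067 2.594 0.933
vertex 2.264 1.828 1.109
vertex 2.935 2.694 2.264
endloop
endfacet
facet normal -0.066 -0.240 -0.969
outer loop
vertex 2.264 1.828 1.109
vertex 2.845 2.366 0.936
vertex 3.042 1.6 1.112
endloop
endfacet
facet normal -0.213 -0.718 0.662
outer loop
vertex 2.264 1.828 1.109
vertex 3.042 1.6 1.112
vertex 2.935 2.694 2.264
endloop
endfacet
facet normal -0.065 -0.239 -0.969
outer loop
vertex 3.042 1.6 1.112
vertex 2.845 2.366 0.936
vertex 3.622 2.138 0.94
endloop
endfacet
facet normal 0.648 -0.521 0.555
outer loop
vertex 3.042 1.6 1.112
vertex 3.622 2.138 0.94
vertex 2.935 2.694 2.264
endloop
endfacet
facet normal -0.639 0.137 -0.757
outer loop
vertex -2.202 -2.544 -2.988
vertex -2.897 -2.357 -2.368
vertex -2.353 -1.651 -2.699
endloop
endfacet
facet normal 0.752 0.315 -0.579
outer loop
vertex -2.202 -2.544 -2.988
vertex -2.353 -1.651 -2.699
vertex -1.429 -2.71 -2.073
endloop
endfacet
facet normal 0.753 0.315 -0.579
outer loop
vertex -1.429 -2.71 -2.073
vertex -2.353 -1.651 -2.699
vertex -1.579 -1.818 -1.783
endloop
endfacet
facet normal 0.639 -0.138 0.756
outer loop
vertex -1.429 -2.71 -2.073
vertex -1.579 -1.818 -1.783
vertex -2.123 -2.523 -1.452
endloop
endfacet
facet normal -0.639 0.138 -0.756
outer loop
vertex -2.353 -1.651 -2.699
vertex -2.897 -2.357 -2.368
vertex -3.047 -1.464 -2.078
endloop
endfacet
facet normal 0.239 0.971 -0.025
outer loop
vertex -2.353 -1.651 -2.699
vertex -3.047 -1.464 -2.078
vertex -1.579 -1.818 -1.783
endloop
endfacet
facet normal 0.239 0.971 -0.025
outer loop
vertex -1.579 -1.818 -1.783
vertex -3.047 -1.464 -2.078
vertex -2.274 -1.631 -1.162
endloop
endfacet
facet normal 0.639 -0.138 0.757
outer loop
vertex -1.579 -1.818 -1.783
vertex -2.274 -1.631 -1.162
vertex -2.123 -2.523 -1.452
endloop
endfacet
facet normal -0.639 0.138 -0.756
outer loop
vertex -3.047 -1.464 -2.078
vertex -2.897 -2.357 -2.368
vertex -3.591 -2.17 -1.747
endloop
endfacet
facet normal -0.514 0.655 0.553
outer loop
vertex -3.047 -1.464 -2.078
vertex -3.591 -2.17 -1.747
vertex -2.274 -1.631 -1.162
endloop
endfacet
facet normal -0.514 0.656 0.553
outer loop
vertex -2.274 -1.631 -1.162
vertex -3.591 -2.17 -1.747
vertex -2.818 -2.336 -0.832
endloop
endfacet
facet normal 0.638 -0.138 0.757
outer loop
vertex -2.274 -1.631 -1.162
vertex -2.818 -2.336 -0.832
vertex -2.123 -2.523 -1.452
endloop
endfacet
facet normal -0.639 0.138 -0.756
outer loop
vertex -3.591 -2.17 -1.747
vertex -2.897 -2.357 -2.368
vertex -3.441 -3.062 -2.037
endloop
endfacet
facet normal -0.752 -0.315 0.579
outer loop
vertex -3.591 -2.17 -1.747
vertex -3.441 -3.062 -2.037
vertex -2.818 -2.336 -0.832
endloop
endfacet
facet normal -0.753 -0.314 0.579
outer loop
vertex -2.818 -2.336 -0.832
vertex -3.441 -3.062 -2.037
vertex -2.667 -3.229 -1.121
endloop
endfacet
facet normal 0.639 -0.137 0.757
outer loop
vertex -2.818 -2.336 -0.832
vertex -2.667 -3.229 -1.121
vertex -2.123 -2.523 -1.452
endloop
endfacet
facet normal -0.639 0.138 -0.757
outer loop
vertex -3.441 -3.062 -2.037
vertex -2.897 -2.357 -2.368
vertex -2.746 -3.249 -2.658
endloop
endfacet
facet normal -0.239 -0.971 0.025
outer loop
vertex -3.441 -3.062 -2.037
vertex -2.746 -3.249 -2.658
vertex -2.667 -3.229 -1.121
endloop
endfacet
facet normal -0.239 -0.971 0.025
outer loop
vertex -2.667 -3.229 -1.121
vertex -2.746 -3.249 -2.658
vertex -1.973 -3.416 -1.742
endloop
endfacet
facet normal 0.639 -0.138 0.756
outer loop
vertex -2.667 -3.229 -1.121
vertex -1.973 -3.416 -1.742
vertex -2.123 -2.523 -1.452
endloop
endfacet
facet normal -0.638 0.138 -0.757
outer loop
vertex -2.746 -3.249 -2.658
vertex -2.897 -2.357 -2.368
vertex -2.202 -2.544 -2.988
endloop
endfacet
facet normal 0.514 -0.656 -0.553
outer loop
vertex -2.746 -3.249 -2.658
vertex -2.202 -2.544 -2.988
vertex -1.973 -3.416 -1.742
endloop
endfacet
facet normal 0.514 -0.655 -0.553
outer loop
vertex -1.973 -3.416 -1.742
vertex -2.202 -2.544 -2.988
vertex -1.429 -2.71 -2.073
endloop
endfacet
facet normal 0.639 -0.138 0.756
outer loop
vertex -1.973 -3.416 -1.742
vertex -1.429 -2.71 -2.073
vertex -2.123 -2.523 -1.452
endloop
endfacet

endsolid
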